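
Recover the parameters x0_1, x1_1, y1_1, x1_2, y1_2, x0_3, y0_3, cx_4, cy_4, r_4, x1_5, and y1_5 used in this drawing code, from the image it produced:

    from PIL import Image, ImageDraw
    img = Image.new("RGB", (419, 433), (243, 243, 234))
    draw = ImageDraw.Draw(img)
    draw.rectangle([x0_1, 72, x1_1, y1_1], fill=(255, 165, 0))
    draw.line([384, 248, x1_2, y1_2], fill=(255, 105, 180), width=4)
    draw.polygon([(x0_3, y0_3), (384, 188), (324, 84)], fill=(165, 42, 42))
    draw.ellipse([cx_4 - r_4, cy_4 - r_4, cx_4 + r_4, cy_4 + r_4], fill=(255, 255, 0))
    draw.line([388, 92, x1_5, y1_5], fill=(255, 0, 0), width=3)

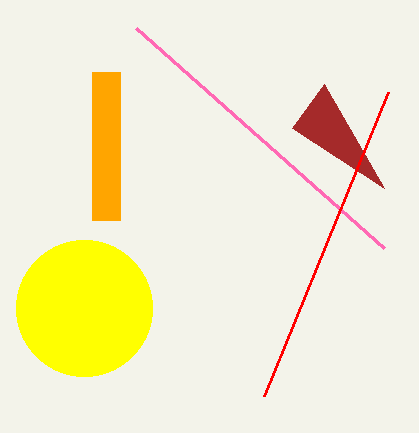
x0_1 = 92, x1_1 = 120, y1_1 = 220, x1_2 = 136, y1_2 = 28, x0_3 = 292, y0_3 = 128, cx_4 = 84, cy_4 = 308, r_4 = 68, x1_5 = 264, y1_5 = 396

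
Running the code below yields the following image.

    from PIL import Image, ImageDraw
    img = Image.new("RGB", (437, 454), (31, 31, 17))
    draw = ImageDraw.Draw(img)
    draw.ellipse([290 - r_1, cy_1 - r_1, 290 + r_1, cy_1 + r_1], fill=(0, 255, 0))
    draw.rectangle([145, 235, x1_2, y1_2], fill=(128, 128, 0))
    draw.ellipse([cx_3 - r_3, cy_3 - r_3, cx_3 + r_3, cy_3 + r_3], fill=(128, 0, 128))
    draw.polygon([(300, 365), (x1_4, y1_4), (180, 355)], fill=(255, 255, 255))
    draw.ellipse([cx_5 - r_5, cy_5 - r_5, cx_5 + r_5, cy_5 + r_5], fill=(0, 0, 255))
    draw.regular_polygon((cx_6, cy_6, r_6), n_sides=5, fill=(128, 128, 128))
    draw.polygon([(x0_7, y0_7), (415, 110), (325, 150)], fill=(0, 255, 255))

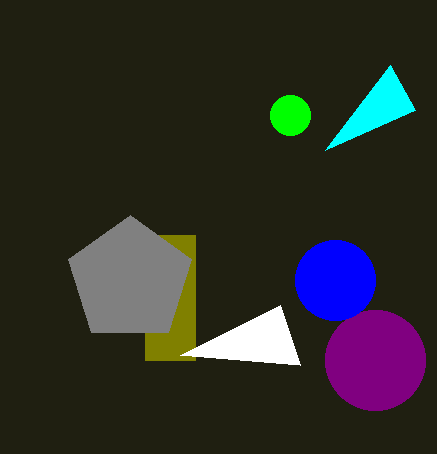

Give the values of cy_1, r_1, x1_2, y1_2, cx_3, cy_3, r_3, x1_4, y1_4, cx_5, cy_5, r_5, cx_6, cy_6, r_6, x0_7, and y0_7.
cy_1 = 115
r_1 = 20
x1_2 = 195
y1_2 = 360
cx_3 = 375
cy_3 = 360
r_3 = 50
x1_4 = 280
y1_4 = 305
cx_5 = 335
cy_5 = 280
r_5 = 40
cx_6 = 130
cy_6 = 280
r_6 = 65
x0_7 = 390
y0_7 = 65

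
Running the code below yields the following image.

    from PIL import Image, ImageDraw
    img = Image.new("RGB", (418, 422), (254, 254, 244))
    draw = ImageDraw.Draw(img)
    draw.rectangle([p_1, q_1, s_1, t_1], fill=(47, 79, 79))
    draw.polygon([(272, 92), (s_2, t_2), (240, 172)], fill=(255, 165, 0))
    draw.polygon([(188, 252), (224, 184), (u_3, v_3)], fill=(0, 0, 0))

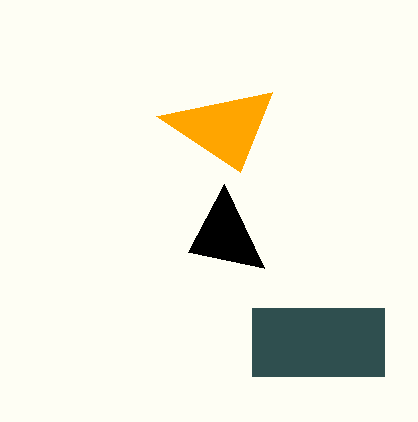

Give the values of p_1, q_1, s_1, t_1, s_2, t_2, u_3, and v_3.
p_1 = 252, q_1 = 308, s_1 = 384, t_1 = 376, s_2 = 156, t_2 = 116, u_3 = 264, v_3 = 268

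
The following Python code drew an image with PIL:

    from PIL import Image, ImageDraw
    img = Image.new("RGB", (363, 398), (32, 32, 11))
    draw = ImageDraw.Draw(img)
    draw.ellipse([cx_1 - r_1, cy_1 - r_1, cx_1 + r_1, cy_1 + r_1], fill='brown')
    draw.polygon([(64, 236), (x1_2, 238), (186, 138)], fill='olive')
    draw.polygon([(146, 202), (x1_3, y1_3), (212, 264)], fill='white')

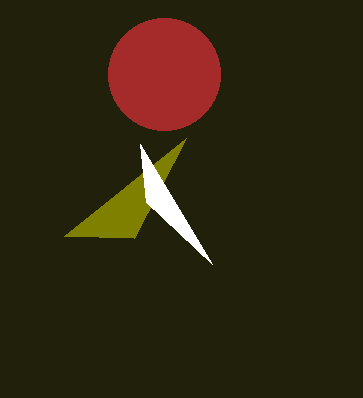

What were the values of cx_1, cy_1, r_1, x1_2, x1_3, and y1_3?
cx_1 = 164
cy_1 = 74
r_1 = 56
x1_2 = 134
x1_3 = 140
y1_3 = 144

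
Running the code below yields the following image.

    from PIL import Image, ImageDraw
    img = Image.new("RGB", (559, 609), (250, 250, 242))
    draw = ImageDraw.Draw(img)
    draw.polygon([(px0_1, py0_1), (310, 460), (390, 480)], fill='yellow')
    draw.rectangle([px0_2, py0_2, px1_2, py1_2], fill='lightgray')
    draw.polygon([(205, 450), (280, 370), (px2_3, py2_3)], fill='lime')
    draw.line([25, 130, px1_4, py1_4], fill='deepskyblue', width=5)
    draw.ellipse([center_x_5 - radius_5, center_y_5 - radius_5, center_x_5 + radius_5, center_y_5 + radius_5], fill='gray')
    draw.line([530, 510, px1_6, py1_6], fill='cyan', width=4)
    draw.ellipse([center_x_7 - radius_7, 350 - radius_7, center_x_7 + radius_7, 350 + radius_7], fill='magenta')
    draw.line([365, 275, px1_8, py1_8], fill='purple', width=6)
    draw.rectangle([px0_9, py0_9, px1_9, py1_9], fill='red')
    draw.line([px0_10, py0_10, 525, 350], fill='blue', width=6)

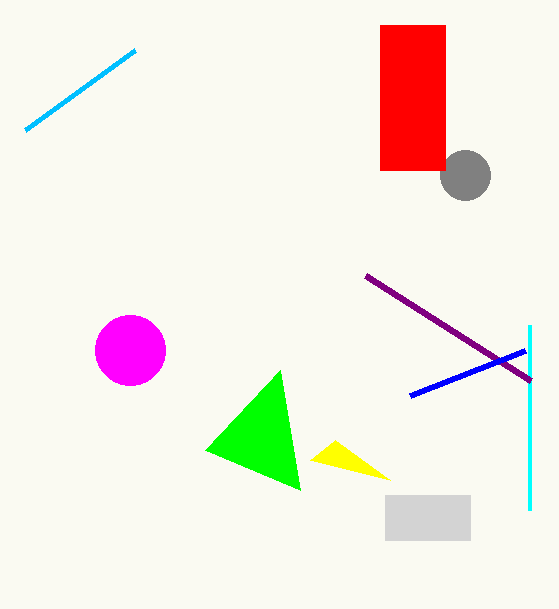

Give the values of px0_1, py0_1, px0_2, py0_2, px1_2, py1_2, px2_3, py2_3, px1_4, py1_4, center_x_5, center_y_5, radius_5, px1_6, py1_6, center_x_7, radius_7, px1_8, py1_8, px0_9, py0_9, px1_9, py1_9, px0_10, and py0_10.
px0_1 = 335, py0_1 = 440, px0_2 = 385, py0_2 = 495, px1_2 = 470, py1_2 = 540, px2_3 = 300, py2_3 = 490, px1_4 = 135, py1_4 = 50, center_x_5 = 465, center_y_5 = 175, radius_5 = 25, px1_6 = 530, py1_6 = 325, center_x_7 = 130, radius_7 = 35, px1_8 = 530, py1_8 = 380, px0_9 = 380, py0_9 = 25, px1_9 = 445, py1_9 = 170, px0_10 = 410, py0_10 = 395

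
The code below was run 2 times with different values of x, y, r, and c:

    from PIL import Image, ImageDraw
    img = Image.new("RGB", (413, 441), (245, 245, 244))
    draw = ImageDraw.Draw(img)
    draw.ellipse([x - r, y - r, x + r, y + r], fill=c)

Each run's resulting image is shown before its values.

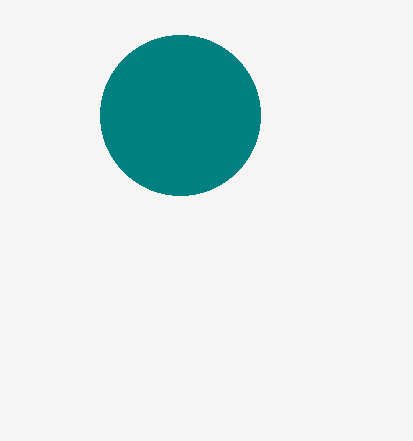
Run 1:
x = 180; y = 115; r = 80; c = 'teal'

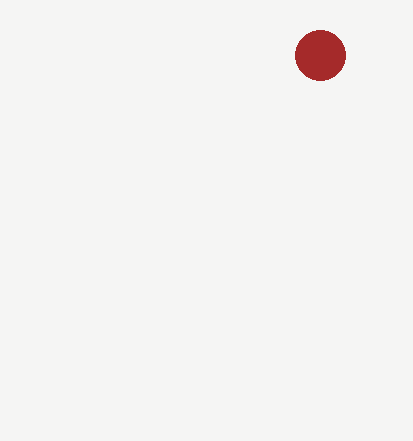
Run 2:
x = 320, y = 55, r = 25, c = 'brown'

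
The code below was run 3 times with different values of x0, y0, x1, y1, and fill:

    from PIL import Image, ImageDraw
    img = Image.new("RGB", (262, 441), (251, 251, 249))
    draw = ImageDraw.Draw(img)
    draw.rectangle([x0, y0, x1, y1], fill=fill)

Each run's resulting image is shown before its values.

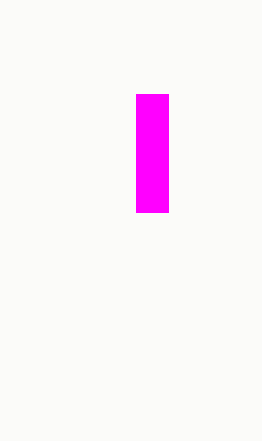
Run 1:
x0 = 136
y0 = 94
x1 = 168
y1 = 212
fill = 'magenta'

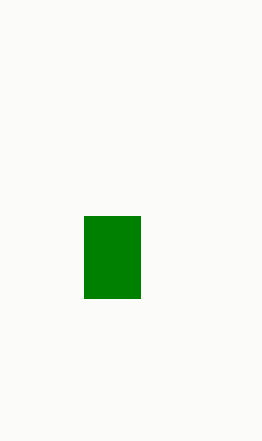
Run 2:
x0 = 84, y0 = 216, x1 = 140, y1 = 298, fill = 'green'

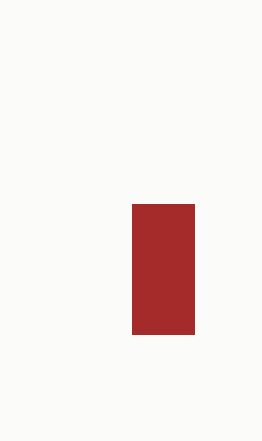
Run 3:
x0 = 132
y0 = 204
x1 = 194
y1 = 334
fill = 'brown'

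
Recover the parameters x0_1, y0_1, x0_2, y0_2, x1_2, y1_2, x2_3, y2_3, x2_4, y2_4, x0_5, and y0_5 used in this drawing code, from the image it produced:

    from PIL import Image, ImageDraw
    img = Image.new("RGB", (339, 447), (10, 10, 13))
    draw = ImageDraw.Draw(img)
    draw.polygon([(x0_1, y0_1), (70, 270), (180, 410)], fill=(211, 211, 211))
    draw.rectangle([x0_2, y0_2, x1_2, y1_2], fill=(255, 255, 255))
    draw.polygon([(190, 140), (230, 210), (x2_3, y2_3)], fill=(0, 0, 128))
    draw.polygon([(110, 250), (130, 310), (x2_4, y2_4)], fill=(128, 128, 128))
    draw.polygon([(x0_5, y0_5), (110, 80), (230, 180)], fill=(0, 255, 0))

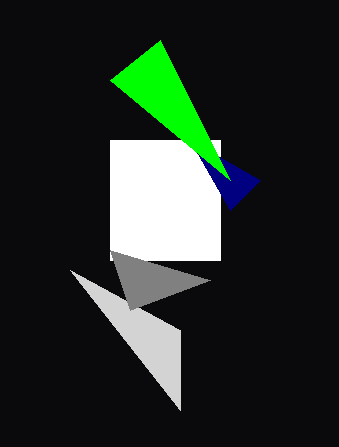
x0_1 = 180, y0_1 = 330, x0_2 = 110, y0_2 = 140, x1_2 = 220, y1_2 = 260, x2_3 = 260, y2_3 = 180, x2_4 = 210, y2_4 = 280, x0_5 = 160, y0_5 = 40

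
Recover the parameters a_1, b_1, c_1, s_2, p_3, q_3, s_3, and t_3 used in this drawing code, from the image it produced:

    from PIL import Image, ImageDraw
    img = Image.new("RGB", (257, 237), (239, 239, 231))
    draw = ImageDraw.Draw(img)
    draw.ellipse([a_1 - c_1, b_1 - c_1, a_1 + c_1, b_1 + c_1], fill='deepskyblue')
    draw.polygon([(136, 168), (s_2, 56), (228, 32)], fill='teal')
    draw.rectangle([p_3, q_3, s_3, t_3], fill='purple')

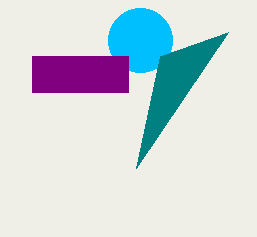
a_1 = 140, b_1 = 40, c_1 = 32, s_2 = 160, p_3 = 32, q_3 = 56, s_3 = 128, t_3 = 92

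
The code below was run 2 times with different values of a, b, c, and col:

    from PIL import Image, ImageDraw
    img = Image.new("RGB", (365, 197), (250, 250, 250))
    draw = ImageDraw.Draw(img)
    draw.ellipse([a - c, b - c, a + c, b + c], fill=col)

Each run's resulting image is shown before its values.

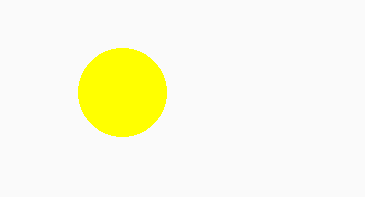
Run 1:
a = 122; b = 92; c = 44; col = 'yellow'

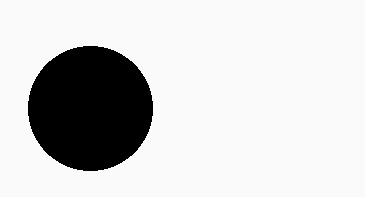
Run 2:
a = 90, b = 108, c = 62, col = 'black'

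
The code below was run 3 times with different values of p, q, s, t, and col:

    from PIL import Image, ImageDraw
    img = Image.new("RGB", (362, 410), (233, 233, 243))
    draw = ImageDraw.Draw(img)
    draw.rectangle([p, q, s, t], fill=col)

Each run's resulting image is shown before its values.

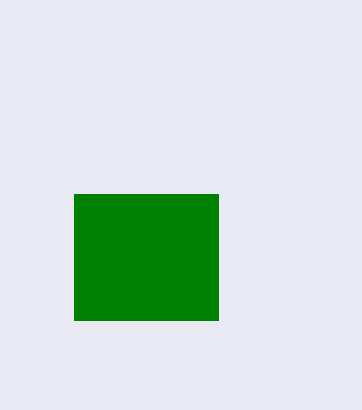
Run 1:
p = 74
q = 194
s = 218
t = 320
col = 'green'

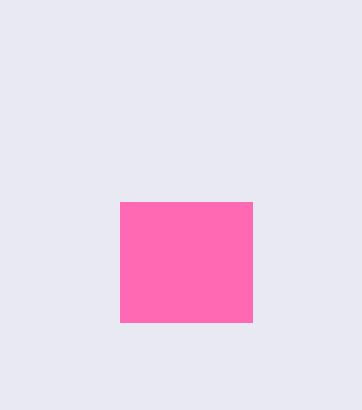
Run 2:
p = 120, q = 202, s = 252, t = 322, col = 'hotpink'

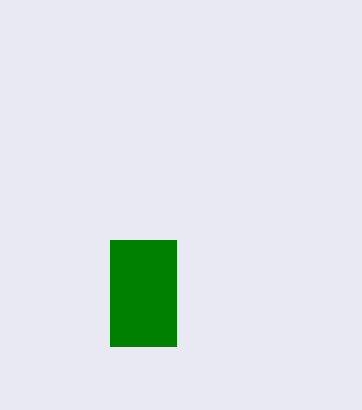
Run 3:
p = 110; q = 240; s = 176; t = 346; col = 'green'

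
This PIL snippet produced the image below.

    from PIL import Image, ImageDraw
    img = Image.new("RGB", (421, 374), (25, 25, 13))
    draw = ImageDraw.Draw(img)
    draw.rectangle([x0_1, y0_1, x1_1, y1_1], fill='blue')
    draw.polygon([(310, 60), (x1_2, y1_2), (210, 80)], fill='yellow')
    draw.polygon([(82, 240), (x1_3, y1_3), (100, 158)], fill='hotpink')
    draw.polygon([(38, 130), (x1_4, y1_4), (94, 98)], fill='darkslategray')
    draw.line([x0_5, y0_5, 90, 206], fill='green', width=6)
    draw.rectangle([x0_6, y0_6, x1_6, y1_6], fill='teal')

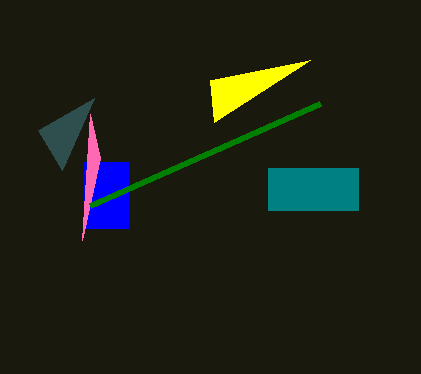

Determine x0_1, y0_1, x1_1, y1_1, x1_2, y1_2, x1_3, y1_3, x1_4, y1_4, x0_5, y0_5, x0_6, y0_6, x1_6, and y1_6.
x0_1 = 84
y0_1 = 162
x1_1 = 128
y1_1 = 228
x1_2 = 214
y1_2 = 122
x1_3 = 90
y1_3 = 114
x1_4 = 62
y1_4 = 170
x0_5 = 320
y0_5 = 104
x0_6 = 268
y0_6 = 168
x1_6 = 358
y1_6 = 210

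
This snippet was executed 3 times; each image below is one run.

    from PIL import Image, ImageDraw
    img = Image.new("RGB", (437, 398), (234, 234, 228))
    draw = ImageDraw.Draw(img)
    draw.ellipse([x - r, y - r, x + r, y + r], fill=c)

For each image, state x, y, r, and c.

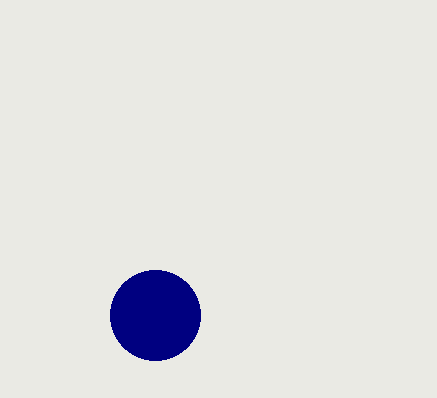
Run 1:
x = 155; y = 315; r = 45; c = 'navy'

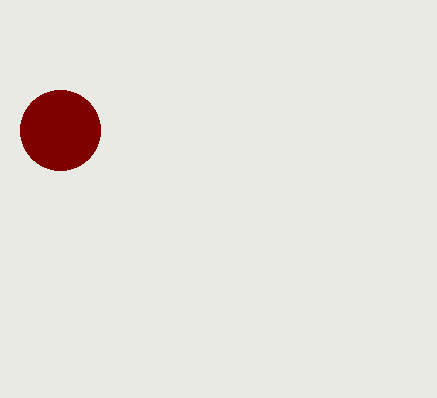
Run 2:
x = 60
y = 130
r = 40
c = 'maroon'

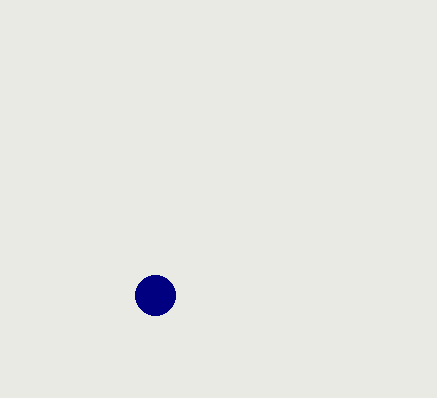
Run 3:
x = 155, y = 295, r = 20, c = 'navy'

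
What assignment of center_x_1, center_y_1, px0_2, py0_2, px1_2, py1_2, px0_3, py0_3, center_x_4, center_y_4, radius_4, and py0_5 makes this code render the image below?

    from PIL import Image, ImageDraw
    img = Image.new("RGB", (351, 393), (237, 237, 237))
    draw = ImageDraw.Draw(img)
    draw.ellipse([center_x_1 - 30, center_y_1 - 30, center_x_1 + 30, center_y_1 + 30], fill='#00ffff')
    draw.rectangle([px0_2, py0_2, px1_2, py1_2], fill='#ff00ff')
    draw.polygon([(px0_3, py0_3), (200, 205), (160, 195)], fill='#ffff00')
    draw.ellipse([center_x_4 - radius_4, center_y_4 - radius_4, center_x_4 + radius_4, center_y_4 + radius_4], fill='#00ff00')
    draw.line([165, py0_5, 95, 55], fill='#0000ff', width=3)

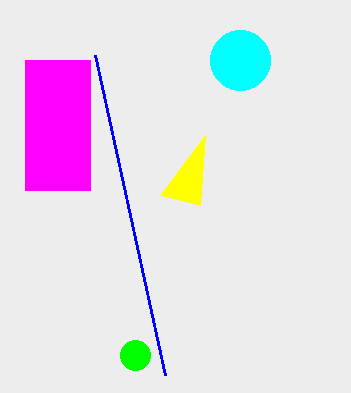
center_x_1 = 240; center_y_1 = 60; px0_2 = 25; py0_2 = 60; px1_2 = 90; py1_2 = 190; px0_3 = 205; py0_3 = 135; center_x_4 = 135; center_y_4 = 355; radius_4 = 15; py0_5 = 375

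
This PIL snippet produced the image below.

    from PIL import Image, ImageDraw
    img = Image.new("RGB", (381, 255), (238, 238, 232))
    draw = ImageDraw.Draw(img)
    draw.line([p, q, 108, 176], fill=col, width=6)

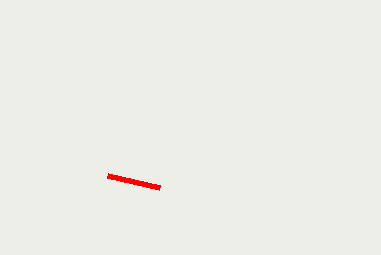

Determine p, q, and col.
p = 160; q = 188; col = 'red'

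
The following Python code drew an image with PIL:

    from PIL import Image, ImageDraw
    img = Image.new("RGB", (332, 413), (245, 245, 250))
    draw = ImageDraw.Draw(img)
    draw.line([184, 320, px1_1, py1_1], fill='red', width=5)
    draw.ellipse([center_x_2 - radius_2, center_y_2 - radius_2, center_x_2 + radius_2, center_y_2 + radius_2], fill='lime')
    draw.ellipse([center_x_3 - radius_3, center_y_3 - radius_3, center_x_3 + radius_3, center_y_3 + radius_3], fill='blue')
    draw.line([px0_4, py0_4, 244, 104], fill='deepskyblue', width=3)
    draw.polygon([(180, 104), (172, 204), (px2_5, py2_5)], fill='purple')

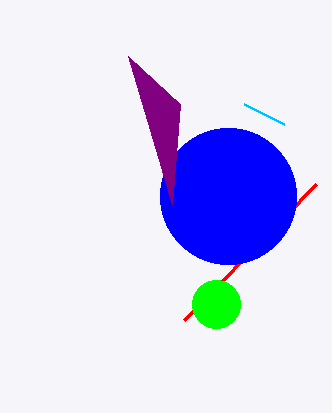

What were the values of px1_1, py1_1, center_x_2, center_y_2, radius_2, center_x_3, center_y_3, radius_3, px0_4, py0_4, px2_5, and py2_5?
px1_1 = 316; py1_1 = 184; center_x_2 = 216; center_y_2 = 304; radius_2 = 24; center_x_3 = 228; center_y_3 = 196; radius_3 = 68; px0_4 = 284; py0_4 = 124; px2_5 = 128; py2_5 = 56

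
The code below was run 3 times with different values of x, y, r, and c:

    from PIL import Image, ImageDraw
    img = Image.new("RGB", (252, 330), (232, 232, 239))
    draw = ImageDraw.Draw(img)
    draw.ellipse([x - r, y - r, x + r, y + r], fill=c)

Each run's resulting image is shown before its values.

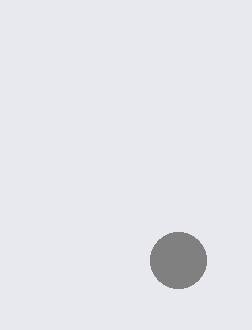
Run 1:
x = 178; y = 260; r = 28; c = 'gray'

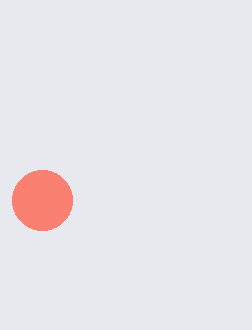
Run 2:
x = 42, y = 200, r = 30, c = 'salmon'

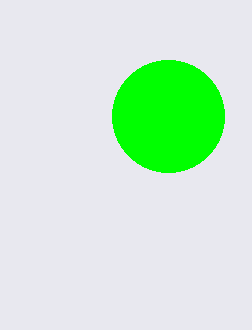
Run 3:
x = 168, y = 116, r = 56, c = 'lime'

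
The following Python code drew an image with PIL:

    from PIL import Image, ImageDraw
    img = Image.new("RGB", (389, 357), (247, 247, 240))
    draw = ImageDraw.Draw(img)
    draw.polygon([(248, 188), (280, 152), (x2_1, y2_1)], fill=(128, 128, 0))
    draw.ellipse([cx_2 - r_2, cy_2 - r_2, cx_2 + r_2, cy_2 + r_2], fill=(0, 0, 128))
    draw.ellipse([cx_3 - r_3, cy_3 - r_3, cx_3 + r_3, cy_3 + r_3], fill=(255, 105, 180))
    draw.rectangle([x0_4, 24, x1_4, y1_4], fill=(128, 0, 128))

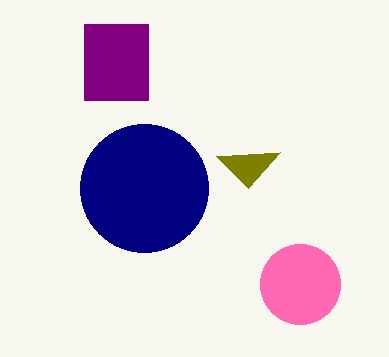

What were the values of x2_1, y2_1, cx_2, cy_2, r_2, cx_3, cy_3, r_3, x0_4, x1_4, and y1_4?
x2_1 = 216; y2_1 = 156; cx_2 = 144; cy_2 = 188; r_2 = 64; cx_3 = 300; cy_3 = 284; r_3 = 40; x0_4 = 84; x1_4 = 148; y1_4 = 100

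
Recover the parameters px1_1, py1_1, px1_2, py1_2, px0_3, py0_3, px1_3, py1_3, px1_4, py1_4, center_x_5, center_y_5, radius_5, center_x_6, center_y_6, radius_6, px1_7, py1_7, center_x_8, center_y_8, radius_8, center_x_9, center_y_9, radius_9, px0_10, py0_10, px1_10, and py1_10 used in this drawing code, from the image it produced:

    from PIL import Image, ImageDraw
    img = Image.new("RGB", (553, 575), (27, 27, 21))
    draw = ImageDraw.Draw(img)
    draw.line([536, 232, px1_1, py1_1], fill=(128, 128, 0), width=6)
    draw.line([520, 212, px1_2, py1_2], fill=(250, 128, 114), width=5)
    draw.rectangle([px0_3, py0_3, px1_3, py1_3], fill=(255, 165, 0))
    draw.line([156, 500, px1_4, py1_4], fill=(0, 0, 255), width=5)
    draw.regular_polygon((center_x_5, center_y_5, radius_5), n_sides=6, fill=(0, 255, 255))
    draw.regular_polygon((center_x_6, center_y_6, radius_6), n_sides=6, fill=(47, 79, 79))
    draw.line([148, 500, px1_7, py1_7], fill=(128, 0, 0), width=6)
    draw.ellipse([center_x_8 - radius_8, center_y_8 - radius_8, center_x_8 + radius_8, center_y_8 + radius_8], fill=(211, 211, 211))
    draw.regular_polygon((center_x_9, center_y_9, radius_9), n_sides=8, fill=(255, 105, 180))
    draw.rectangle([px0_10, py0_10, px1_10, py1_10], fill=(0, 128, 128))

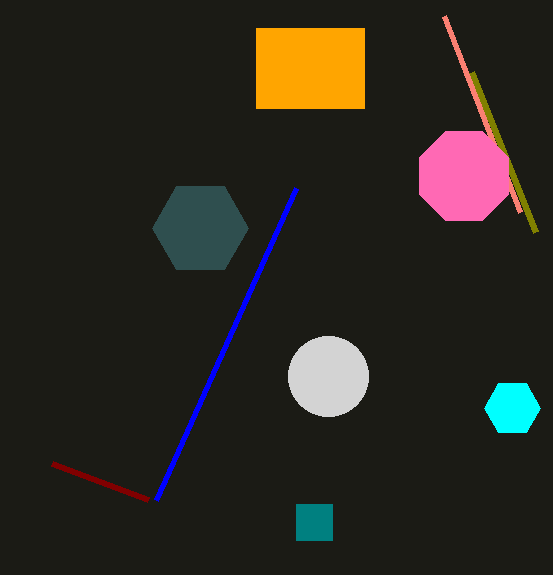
px1_1 = 472; py1_1 = 72; px1_2 = 444; py1_2 = 16; px0_3 = 256; py0_3 = 28; px1_3 = 364; py1_3 = 108; px1_4 = 296; py1_4 = 188; center_x_5 = 512; center_y_5 = 408; radius_5 = 28; center_x_6 = 200; center_y_6 = 228; radius_6 = 48; px1_7 = 52; py1_7 = 464; center_x_8 = 328; center_y_8 = 376; radius_8 = 40; center_x_9 = 464; center_y_9 = 176; radius_9 = 48; px0_10 = 296; py0_10 = 504; px1_10 = 332; py1_10 = 540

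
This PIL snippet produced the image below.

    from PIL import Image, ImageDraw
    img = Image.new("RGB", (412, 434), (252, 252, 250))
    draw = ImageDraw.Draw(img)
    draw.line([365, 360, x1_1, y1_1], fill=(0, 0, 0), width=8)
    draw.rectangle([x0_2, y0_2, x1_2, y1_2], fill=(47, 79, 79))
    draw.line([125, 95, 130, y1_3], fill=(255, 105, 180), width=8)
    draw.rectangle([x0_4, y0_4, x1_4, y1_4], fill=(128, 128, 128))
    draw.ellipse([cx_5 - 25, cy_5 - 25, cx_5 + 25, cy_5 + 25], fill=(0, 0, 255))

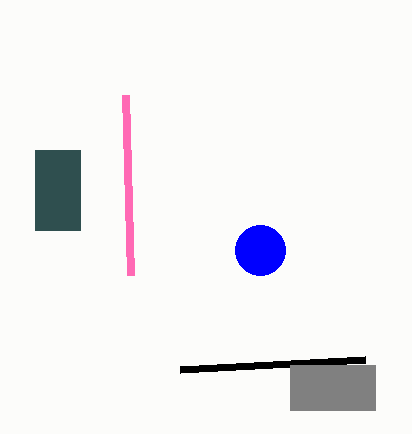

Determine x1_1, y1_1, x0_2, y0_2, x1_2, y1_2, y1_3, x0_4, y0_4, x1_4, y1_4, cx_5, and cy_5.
x1_1 = 180; y1_1 = 370; x0_2 = 35; y0_2 = 150; x1_2 = 80; y1_2 = 230; y1_3 = 275; x0_4 = 290; y0_4 = 365; x1_4 = 375; y1_4 = 410; cx_5 = 260; cy_5 = 250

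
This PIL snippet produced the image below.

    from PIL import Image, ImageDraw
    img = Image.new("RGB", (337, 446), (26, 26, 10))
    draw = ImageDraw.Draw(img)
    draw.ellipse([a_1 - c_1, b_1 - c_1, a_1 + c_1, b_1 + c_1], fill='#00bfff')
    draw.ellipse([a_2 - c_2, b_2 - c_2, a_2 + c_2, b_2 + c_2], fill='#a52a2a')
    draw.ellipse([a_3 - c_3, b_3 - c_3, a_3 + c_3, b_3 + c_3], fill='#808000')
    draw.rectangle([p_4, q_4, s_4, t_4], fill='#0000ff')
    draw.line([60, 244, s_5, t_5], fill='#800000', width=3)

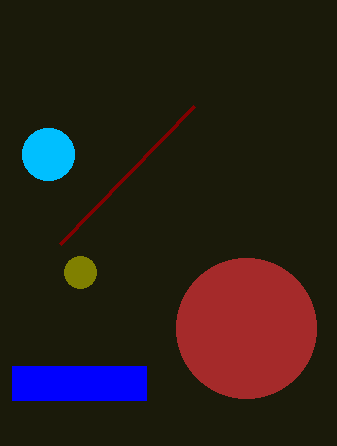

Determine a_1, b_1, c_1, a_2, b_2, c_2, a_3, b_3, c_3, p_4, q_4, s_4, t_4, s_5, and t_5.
a_1 = 48, b_1 = 154, c_1 = 26, a_2 = 246, b_2 = 328, c_2 = 70, a_3 = 80, b_3 = 272, c_3 = 16, p_4 = 12, q_4 = 366, s_4 = 146, t_4 = 400, s_5 = 194, t_5 = 106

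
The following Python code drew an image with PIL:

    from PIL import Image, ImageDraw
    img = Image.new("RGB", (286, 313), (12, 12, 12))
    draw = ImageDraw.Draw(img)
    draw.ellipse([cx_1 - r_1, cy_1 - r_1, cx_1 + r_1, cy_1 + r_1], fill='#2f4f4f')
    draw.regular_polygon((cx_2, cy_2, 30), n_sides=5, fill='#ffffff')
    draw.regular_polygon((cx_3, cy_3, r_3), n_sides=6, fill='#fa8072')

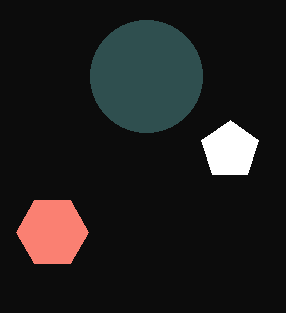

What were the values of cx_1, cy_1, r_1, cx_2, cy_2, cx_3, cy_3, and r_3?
cx_1 = 146; cy_1 = 76; r_1 = 56; cx_2 = 230; cy_2 = 150; cx_3 = 52; cy_3 = 232; r_3 = 36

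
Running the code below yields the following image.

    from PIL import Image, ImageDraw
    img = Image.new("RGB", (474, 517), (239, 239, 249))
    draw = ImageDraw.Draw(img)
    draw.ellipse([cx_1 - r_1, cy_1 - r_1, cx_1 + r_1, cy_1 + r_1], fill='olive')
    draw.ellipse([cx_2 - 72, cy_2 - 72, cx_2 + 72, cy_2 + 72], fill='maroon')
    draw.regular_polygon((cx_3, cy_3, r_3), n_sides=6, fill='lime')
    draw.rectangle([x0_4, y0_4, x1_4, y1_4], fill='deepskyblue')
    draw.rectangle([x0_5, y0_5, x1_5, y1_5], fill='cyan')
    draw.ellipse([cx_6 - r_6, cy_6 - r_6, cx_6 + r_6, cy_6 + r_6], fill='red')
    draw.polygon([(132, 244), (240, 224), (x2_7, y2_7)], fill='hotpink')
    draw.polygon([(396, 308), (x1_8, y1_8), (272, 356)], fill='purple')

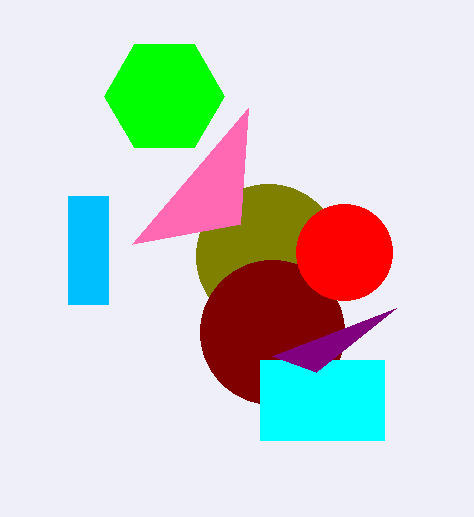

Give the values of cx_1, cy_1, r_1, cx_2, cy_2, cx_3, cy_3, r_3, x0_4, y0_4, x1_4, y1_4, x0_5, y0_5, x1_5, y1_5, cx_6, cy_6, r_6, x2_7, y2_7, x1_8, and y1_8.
cx_1 = 268; cy_1 = 256; r_1 = 72; cx_2 = 272; cy_2 = 332; cx_3 = 164; cy_3 = 96; r_3 = 60; x0_4 = 68; y0_4 = 196; x1_4 = 108; y1_4 = 304; x0_5 = 260; y0_5 = 360; x1_5 = 384; y1_5 = 440; cx_6 = 344; cy_6 = 252; r_6 = 48; x2_7 = 248; y2_7 = 108; x1_8 = 316; y1_8 = 372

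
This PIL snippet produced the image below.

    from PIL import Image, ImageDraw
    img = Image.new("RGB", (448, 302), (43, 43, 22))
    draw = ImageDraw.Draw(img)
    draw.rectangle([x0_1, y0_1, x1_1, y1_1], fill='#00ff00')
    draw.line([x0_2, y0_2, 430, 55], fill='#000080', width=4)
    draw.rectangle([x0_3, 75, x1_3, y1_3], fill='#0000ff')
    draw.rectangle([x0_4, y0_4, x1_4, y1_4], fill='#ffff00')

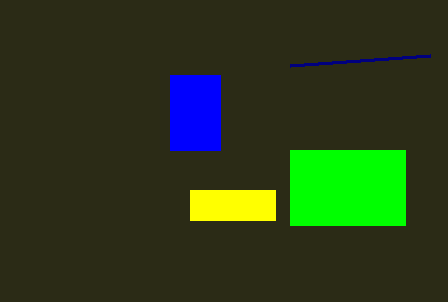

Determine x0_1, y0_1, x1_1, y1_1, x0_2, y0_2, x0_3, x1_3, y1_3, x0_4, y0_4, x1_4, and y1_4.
x0_1 = 290, y0_1 = 150, x1_1 = 405, y1_1 = 225, x0_2 = 290, y0_2 = 65, x0_3 = 170, x1_3 = 220, y1_3 = 150, x0_4 = 190, y0_4 = 190, x1_4 = 275, y1_4 = 220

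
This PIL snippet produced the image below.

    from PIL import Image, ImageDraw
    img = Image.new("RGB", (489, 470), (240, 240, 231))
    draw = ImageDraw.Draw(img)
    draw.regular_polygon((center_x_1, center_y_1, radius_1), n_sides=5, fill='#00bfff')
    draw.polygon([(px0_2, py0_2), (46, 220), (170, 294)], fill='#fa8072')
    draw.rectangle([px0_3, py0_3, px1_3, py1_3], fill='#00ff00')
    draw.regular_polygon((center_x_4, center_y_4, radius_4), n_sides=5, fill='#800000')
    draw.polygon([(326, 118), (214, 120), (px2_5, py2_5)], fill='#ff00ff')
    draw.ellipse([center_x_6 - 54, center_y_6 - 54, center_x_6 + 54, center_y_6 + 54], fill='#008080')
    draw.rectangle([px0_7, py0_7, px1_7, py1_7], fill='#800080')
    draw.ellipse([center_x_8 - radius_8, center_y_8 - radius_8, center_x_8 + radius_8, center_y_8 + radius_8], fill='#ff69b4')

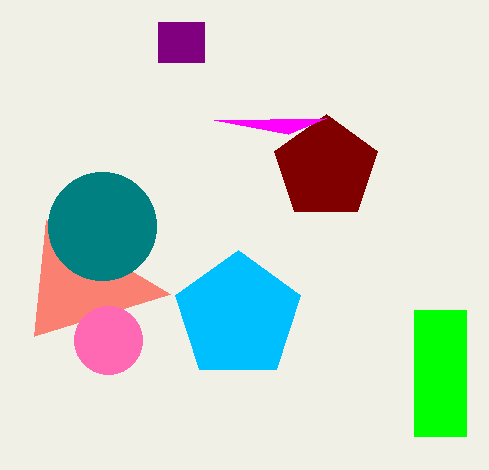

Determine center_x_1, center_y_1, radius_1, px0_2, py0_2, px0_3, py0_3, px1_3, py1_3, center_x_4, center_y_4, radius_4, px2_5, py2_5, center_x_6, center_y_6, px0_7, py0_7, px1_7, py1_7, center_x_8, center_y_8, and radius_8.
center_x_1 = 238
center_y_1 = 316
radius_1 = 66
px0_2 = 34
py0_2 = 336
px0_3 = 414
py0_3 = 310
px1_3 = 466
py1_3 = 436
center_x_4 = 326
center_y_4 = 168
radius_4 = 54
px2_5 = 288
py2_5 = 134
center_x_6 = 102
center_y_6 = 226
px0_7 = 158
py0_7 = 22
px1_7 = 204
py1_7 = 62
center_x_8 = 108
center_y_8 = 340
radius_8 = 34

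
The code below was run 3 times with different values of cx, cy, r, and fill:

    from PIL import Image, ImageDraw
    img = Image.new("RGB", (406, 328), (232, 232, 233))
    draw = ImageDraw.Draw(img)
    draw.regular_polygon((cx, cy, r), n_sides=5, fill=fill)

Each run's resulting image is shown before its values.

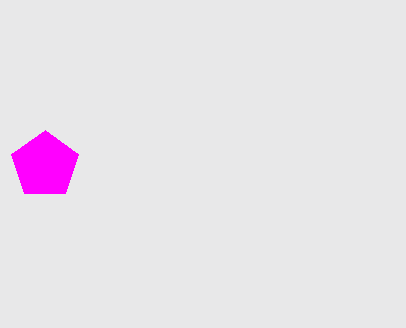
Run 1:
cx = 45
cy = 165
r = 35
fill = 'magenta'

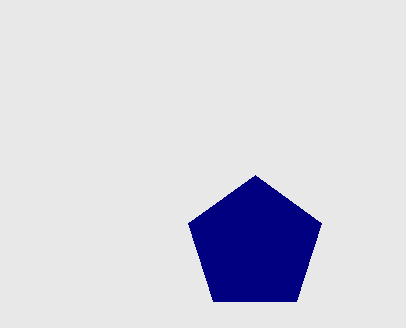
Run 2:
cx = 255
cy = 245
r = 70
fill = 'navy'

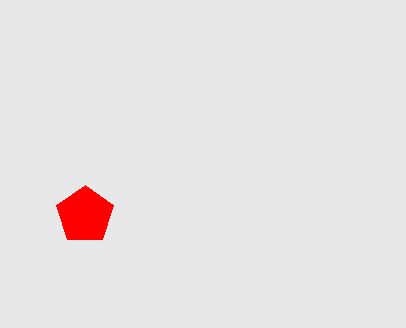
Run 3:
cx = 85
cy = 215
r = 30
fill = 'red'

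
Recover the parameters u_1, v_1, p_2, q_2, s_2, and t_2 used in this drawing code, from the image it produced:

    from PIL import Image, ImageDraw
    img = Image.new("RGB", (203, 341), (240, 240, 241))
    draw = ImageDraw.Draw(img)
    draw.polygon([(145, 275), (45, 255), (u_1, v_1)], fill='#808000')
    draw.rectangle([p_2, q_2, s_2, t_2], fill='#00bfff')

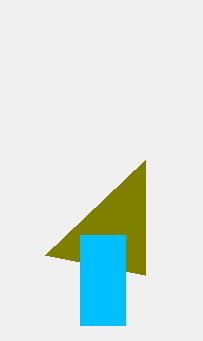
u_1 = 145
v_1 = 160
p_2 = 80
q_2 = 235
s_2 = 125
t_2 = 325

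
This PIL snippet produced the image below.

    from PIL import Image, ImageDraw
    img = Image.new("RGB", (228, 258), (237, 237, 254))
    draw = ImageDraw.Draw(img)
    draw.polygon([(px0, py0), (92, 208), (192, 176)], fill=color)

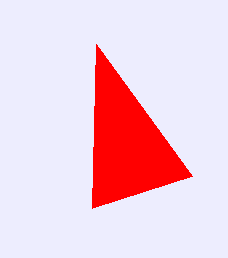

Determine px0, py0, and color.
px0 = 96; py0 = 44; color = 'red'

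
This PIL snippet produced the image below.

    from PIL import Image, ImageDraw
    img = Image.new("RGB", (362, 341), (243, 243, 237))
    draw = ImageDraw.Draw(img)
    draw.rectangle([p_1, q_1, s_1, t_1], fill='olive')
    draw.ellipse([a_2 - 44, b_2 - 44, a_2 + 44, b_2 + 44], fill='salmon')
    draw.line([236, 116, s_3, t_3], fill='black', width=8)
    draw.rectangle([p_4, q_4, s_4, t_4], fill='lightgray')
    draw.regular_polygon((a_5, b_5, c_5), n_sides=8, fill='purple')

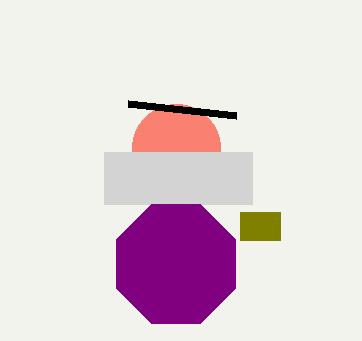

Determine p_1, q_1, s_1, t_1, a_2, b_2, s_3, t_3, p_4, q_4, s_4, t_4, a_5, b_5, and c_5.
p_1 = 240
q_1 = 212
s_1 = 280
t_1 = 240
a_2 = 176
b_2 = 148
s_3 = 128
t_3 = 104
p_4 = 104
q_4 = 152
s_4 = 252
t_4 = 204
a_5 = 176
b_5 = 264
c_5 = 64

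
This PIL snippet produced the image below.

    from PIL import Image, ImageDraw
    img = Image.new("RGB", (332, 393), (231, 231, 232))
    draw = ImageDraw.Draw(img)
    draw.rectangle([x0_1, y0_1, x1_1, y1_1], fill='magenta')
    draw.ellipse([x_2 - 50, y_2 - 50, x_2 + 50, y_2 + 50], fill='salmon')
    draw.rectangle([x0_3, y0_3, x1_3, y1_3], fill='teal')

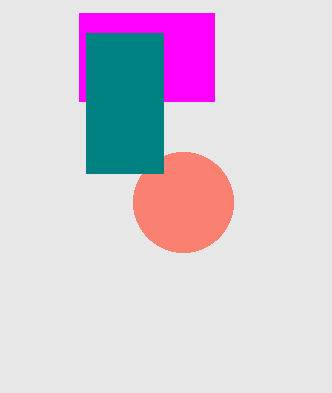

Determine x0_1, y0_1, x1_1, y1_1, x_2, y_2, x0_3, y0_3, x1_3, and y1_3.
x0_1 = 79, y0_1 = 13, x1_1 = 214, y1_1 = 101, x_2 = 183, y_2 = 202, x0_3 = 86, y0_3 = 33, x1_3 = 163, y1_3 = 173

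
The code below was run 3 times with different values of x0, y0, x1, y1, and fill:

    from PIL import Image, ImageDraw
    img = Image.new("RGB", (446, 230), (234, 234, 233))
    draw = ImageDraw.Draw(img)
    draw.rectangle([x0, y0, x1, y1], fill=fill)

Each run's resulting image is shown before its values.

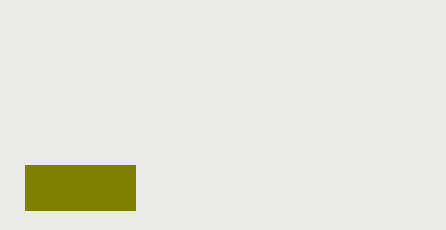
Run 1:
x0 = 25; y0 = 165; x1 = 135; y1 = 210; fill = 'olive'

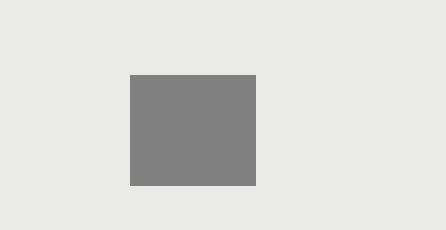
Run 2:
x0 = 130
y0 = 75
x1 = 255
y1 = 185
fill = 'gray'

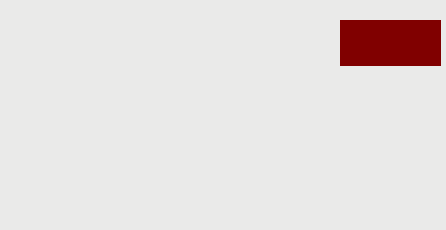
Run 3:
x0 = 340, y0 = 20, x1 = 440, y1 = 65, fill = 'maroon'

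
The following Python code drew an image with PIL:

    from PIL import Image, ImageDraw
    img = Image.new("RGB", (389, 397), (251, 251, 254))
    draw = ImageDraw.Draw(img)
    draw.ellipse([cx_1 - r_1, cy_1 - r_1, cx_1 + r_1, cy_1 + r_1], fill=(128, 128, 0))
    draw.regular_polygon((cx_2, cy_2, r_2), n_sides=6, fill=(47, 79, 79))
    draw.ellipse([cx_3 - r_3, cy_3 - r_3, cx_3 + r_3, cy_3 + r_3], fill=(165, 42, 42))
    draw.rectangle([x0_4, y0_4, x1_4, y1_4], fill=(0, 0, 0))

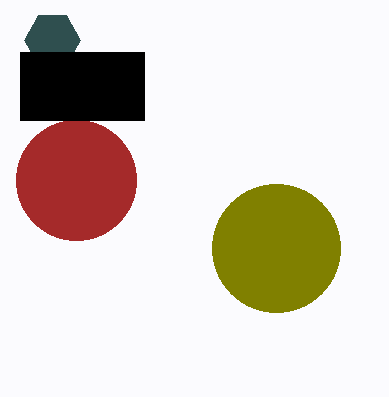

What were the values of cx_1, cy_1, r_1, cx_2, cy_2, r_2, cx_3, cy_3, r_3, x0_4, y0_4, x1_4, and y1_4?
cx_1 = 276; cy_1 = 248; r_1 = 64; cx_2 = 52; cy_2 = 40; r_2 = 28; cx_3 = 76; cy_3 = 180; r_3 = 60; x0_4 = 20; y0_4 = 52; x1_4 = 144; y1_4 = 120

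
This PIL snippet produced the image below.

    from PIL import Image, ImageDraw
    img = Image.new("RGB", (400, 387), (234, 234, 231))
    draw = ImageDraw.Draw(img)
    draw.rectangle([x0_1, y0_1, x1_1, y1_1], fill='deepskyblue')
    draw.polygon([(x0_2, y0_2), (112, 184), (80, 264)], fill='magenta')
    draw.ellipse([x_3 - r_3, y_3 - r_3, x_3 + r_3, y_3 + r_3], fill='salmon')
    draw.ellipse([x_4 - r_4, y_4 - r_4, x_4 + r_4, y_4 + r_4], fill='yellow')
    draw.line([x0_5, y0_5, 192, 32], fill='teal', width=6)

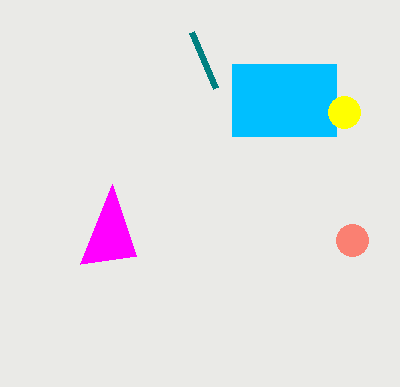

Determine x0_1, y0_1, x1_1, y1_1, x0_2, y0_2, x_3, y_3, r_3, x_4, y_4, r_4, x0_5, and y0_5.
x0_1 = 232; y0_1 = 64; x1_1 = 336; y1_1 = 136; x0_2 = 136; y0_2 = 256; x_3 = 352; y_3 = 240; r_3 = 16; x_4 = 344; y_4 = 112; r_4 = 16; x0_5 = 216; y0_5 = 88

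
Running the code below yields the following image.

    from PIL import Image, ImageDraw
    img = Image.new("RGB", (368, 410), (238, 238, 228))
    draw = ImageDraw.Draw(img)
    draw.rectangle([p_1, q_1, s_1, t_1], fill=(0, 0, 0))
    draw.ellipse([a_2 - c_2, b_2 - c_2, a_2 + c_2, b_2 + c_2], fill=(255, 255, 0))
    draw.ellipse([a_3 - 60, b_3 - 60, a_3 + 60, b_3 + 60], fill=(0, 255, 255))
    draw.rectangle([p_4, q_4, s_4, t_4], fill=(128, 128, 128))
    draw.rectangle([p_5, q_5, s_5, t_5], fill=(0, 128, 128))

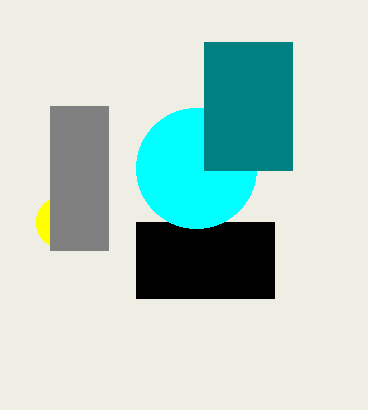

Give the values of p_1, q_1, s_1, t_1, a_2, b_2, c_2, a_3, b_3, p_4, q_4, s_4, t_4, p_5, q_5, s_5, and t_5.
p_1 = 136; q_1 = 222; s_1 = 274; t_1 = 298; a_2 = 62; b_2 = 222; c_2 = 26; a_3 = 196; b_3 = 168; p_4 = 50; q_4 = 106; s_4 = 108; t_4 = 250; p_5 = 204; q_5 = 42; s_5 = 292; t_5 = 170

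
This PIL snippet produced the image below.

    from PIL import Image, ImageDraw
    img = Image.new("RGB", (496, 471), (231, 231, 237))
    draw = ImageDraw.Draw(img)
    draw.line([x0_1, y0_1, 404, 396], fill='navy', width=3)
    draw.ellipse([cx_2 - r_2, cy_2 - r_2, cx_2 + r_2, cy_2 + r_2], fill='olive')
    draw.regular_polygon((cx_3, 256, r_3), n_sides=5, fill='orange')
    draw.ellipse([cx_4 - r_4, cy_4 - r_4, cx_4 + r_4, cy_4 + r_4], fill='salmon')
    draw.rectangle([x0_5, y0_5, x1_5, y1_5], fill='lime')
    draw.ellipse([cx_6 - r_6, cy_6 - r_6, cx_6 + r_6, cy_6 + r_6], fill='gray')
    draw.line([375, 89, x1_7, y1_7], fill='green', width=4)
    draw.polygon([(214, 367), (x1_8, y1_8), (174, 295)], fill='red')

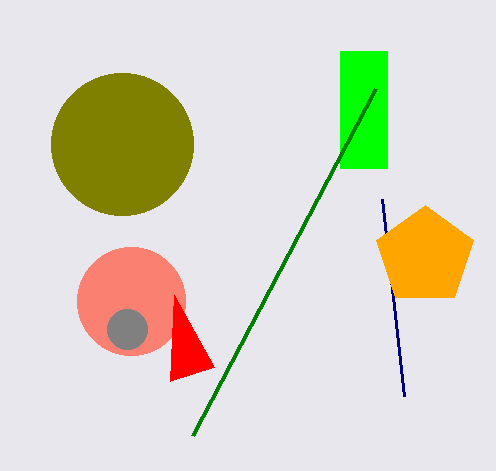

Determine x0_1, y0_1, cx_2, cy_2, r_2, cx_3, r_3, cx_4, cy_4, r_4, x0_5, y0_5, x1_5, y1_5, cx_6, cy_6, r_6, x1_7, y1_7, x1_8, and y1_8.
x0_1 = 382
y0_1 = 199
cx_2 = 122
cy_2 = 144
r_2 = 71
cx_3 = 425
r_3 = 51
cx_4 = 131
cy_4 = 301
r_4 = 54
x0_5 = 340
y0_5 = 51
x1_5 = 387
y1_5 = 168
cx_6 = 127
cy_6 = 329
r_6 = 20
x1_7 = 192
y1_7 = 436
x1_8 = 170
y1_8 = 381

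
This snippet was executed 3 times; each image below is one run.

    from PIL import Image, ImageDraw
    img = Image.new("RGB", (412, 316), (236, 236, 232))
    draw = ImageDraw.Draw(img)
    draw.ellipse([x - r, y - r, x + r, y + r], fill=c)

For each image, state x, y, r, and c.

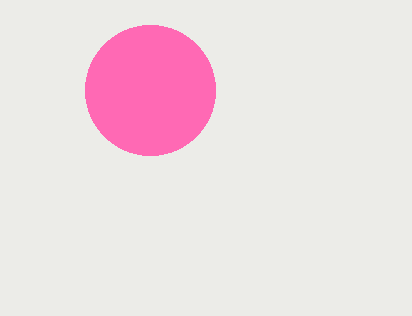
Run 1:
x = 150, y = 90, r = 65, c = 'hotpink'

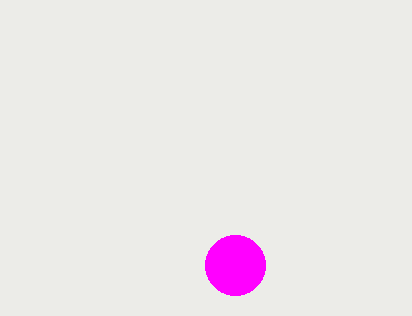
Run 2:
x = 235; y = 265; r = 30; c = 'magenta'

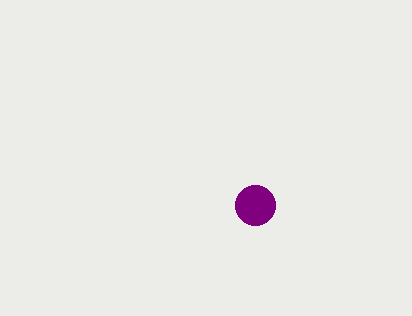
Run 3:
x = 255
y = 205
r = 20
c = 'purple'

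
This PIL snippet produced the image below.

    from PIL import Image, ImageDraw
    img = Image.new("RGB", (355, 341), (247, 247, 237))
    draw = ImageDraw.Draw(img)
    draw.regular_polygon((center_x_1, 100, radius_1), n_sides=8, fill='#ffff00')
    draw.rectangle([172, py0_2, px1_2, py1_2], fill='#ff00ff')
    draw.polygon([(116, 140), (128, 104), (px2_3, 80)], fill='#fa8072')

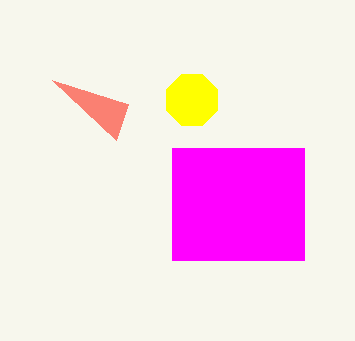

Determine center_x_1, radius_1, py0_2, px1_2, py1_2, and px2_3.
center_x_1 = 192, radius_1 = 28, py0_2 = 148, px1_2 = 304, py1_2 = 260, px2_3 = 52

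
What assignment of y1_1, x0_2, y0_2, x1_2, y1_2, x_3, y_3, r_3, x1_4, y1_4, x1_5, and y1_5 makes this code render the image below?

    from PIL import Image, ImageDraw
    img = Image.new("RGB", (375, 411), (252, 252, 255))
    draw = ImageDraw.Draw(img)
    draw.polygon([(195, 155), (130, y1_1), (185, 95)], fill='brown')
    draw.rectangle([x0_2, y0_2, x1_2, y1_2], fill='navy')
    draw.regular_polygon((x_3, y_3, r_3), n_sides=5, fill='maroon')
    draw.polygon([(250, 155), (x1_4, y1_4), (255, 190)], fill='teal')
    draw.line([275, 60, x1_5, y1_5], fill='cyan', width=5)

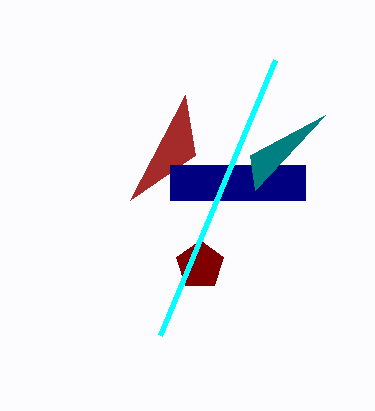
y1_1 = 200, x0_2 = 170, y0_2 = 165, x1_2 = 305, y1_2 = 200, x_3 = 200, y_3 = 265, r_3 = 25, x1_4 = 325, y1_4 = 115, x1_5 = 160, y1_5 = 335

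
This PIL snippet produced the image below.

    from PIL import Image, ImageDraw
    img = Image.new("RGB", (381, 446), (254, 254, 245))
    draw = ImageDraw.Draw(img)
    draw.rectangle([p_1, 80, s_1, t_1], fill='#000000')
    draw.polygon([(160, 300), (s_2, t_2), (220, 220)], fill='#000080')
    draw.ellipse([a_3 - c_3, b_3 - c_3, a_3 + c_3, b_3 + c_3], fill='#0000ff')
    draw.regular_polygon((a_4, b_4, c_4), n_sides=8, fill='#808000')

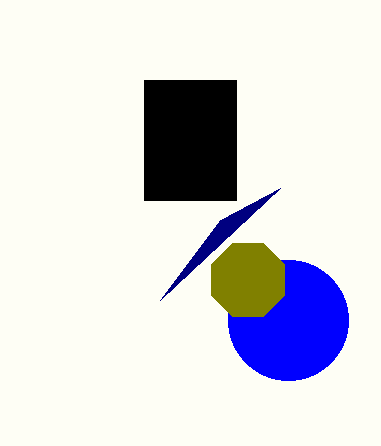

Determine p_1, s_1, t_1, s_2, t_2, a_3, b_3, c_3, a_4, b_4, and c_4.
p_1 = 144, s_1 = 236, t_1 = 200, s_2 = 280, t_2 = 188, a_3 = 288, b_3 = 320, c_3 = 60, a_4 = 248, b_4 = 280, c_4 = 40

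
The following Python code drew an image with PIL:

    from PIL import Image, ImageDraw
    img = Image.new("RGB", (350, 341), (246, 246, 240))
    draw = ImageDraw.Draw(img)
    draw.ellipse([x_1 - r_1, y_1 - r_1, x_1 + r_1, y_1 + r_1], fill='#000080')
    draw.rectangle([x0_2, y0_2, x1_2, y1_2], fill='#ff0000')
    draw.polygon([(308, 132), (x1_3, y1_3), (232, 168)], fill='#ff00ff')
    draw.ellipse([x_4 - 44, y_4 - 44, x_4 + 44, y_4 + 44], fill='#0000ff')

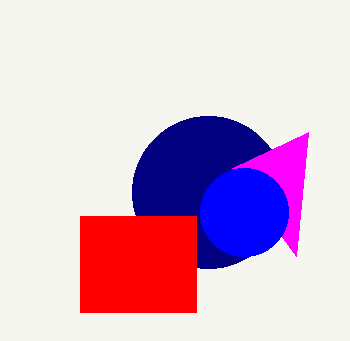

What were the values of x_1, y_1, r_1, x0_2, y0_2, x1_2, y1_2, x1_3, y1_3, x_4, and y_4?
x_1 = 208
y_1 = 192
r_1 = 76
x0_2 = 80
y0_2 = 216
x1_2 = 196
y1_2 = 312
x1_3 = 296
y1_3 = 256
x_4 = 244
y_4 = 212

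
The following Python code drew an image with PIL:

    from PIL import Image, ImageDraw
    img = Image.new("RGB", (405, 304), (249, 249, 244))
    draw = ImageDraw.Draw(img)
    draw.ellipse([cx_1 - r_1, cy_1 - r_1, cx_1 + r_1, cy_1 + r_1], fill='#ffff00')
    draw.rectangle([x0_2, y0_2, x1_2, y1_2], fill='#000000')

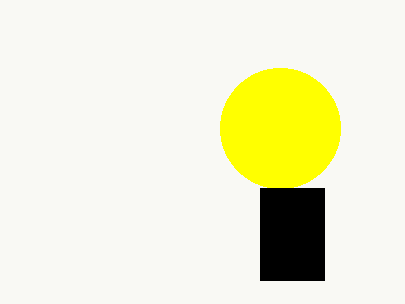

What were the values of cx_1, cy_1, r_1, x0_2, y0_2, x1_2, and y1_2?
cx_1 = 280, cy_1 = 128, r_1 = 60, x0_2 = 260, y0_2 = 188, x1_2 = 324, y1_2 = 280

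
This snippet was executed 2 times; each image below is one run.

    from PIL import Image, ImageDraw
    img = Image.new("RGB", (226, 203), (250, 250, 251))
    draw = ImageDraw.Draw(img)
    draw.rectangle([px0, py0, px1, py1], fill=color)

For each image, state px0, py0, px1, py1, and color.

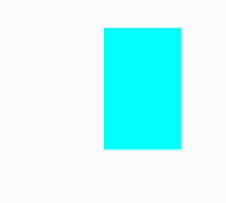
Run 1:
px0 = 104
py0 = 28
px1 = 180
py1 = 148
color = 'cyan'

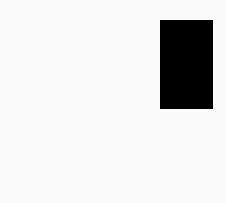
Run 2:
px0 = 160, py0 = 20, px1 = 212, py1 = 108, color = 'black'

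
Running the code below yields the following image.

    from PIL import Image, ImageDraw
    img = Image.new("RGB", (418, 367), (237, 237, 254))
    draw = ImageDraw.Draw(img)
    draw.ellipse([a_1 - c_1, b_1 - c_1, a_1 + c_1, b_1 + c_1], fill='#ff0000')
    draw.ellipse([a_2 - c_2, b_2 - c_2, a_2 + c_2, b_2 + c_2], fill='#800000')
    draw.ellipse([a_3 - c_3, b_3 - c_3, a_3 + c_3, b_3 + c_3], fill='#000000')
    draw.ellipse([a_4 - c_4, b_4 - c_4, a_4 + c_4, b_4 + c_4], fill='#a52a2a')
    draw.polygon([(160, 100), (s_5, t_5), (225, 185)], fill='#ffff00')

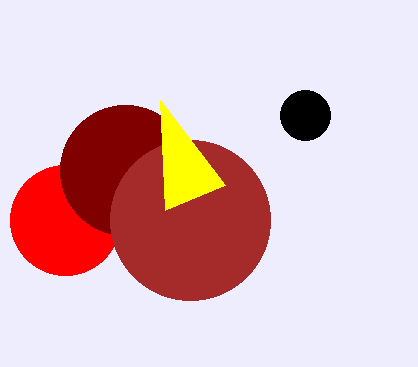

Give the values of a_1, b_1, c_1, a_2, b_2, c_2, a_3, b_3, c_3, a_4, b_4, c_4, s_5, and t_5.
a_1 = 65
b_1 = 220
c_1 = 55
a_2 = 125
b_2 = 170
c_2 = 65
a_3 = 305
b_3 = 115
c_3 = 25
a_4 = 190
b_4 = 220
c_4 = 80
s_5 = 165
t_5 = 210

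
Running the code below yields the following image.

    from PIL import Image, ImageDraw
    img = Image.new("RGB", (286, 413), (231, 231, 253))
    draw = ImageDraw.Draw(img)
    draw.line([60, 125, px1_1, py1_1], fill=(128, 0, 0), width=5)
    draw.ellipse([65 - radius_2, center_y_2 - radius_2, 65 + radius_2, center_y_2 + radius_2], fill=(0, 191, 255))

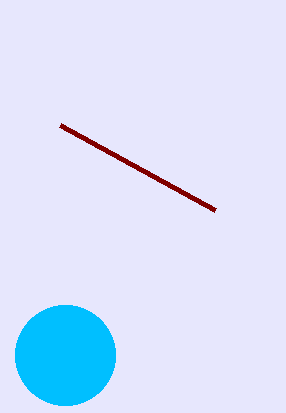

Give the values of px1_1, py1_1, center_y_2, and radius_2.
px1_1 = 215
py1_1 = 210
center_y_2 = 355
radius_2 = 50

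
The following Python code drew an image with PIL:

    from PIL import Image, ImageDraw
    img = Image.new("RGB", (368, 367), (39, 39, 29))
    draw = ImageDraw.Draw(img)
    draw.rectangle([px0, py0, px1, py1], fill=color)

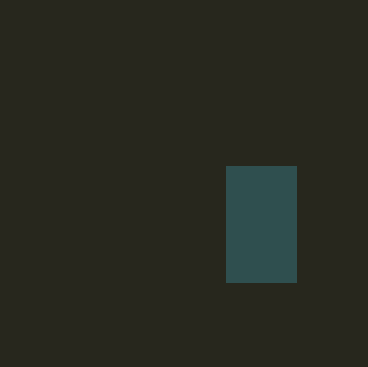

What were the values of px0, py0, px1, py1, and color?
px0 = 226, py0 = 166, px1 = 296, py1 = 282, color = 'darkslategray'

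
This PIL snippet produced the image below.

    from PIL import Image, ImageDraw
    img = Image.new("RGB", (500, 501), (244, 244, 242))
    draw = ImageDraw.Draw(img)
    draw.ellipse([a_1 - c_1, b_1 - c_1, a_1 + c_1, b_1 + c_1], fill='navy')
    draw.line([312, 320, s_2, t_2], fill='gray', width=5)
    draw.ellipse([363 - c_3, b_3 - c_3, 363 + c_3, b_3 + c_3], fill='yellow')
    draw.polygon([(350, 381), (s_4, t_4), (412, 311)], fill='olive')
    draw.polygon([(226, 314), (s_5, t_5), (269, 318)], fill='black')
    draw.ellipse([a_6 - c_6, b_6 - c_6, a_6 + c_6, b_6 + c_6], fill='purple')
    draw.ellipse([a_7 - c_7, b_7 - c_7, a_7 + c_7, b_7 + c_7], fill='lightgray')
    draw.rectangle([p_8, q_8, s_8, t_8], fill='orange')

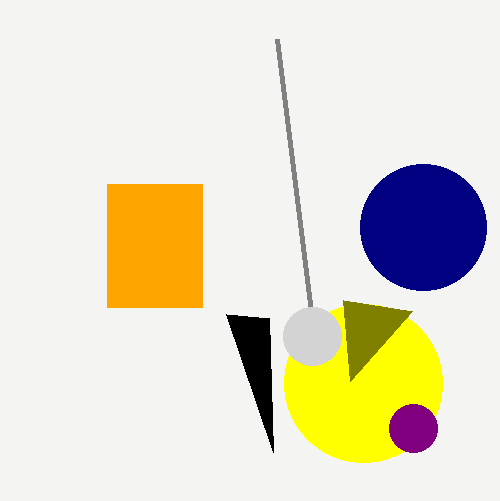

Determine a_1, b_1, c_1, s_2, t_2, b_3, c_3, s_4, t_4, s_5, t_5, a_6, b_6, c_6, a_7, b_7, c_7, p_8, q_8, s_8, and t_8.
a_1 = 423
b_1 = 227
c_1 = 63
s_2 = 277
t_2 = 39
b_3 = 383
c_3 = 79
s_4 = 343
t_4 = 300
s_5 = 273
t_5 = 452
a_6 = 413
b_6 = 428
c_6 = 24
a_7 = 312
b_7 = 336
c_7 = 29
p_8 = 107
q_8 = 184
s_8 = 202
t_8 = 307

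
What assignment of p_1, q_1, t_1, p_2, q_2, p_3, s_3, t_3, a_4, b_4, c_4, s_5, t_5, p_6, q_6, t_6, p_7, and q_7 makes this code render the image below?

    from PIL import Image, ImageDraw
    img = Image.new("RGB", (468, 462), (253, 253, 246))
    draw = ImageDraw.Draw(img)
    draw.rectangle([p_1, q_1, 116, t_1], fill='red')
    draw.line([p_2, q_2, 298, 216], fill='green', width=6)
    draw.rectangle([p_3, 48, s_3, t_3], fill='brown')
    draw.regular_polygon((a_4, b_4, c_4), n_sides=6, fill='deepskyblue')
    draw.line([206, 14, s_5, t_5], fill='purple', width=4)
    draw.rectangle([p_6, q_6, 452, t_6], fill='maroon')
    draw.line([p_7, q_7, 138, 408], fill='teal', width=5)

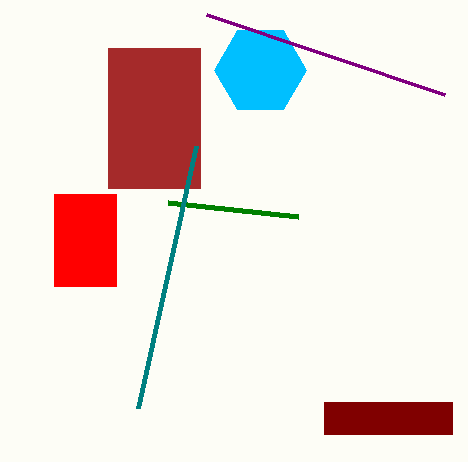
p_1 = 54, q_1 = 194, t_1 = 286, p_2 = 168, q_2 = 202, p_3 = 108, s_3 = 200, t_3 = 188, a_4 = 260, b_4 = 70, c_4 = 46, s_5 = 444, t_5 = 94, p_6 = 324, q_6 = 402, t_6 = 434, p_7 = 196, q_7 = 146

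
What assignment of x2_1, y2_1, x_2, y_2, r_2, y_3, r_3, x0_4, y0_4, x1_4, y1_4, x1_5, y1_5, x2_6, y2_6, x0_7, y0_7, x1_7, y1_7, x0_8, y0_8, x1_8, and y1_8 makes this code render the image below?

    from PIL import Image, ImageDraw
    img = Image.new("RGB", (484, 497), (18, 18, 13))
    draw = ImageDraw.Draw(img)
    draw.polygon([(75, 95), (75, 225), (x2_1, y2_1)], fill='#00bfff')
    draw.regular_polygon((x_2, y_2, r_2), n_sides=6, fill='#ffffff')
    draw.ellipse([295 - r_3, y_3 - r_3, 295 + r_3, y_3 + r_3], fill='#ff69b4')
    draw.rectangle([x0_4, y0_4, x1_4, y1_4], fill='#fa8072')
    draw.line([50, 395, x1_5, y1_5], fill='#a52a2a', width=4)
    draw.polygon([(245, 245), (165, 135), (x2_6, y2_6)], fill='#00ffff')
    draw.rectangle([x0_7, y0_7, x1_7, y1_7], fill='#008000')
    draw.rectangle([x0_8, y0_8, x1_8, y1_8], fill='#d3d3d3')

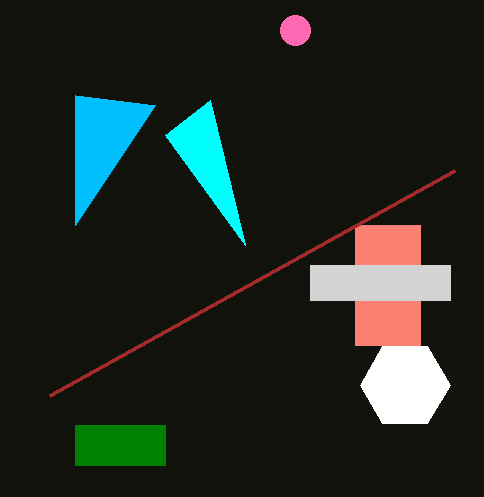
x2_1 = 155, y2_1 = 105, x_2 = 405, y_2 = 385, r_2 = 45, y_3 = 30, r_3 = 15, x0_4 = 355, y0_4 = 225, x1_4 = 420, y1_4 = 345, x1_5 = 455, y1_5 = 170, x2_6 = 210, y2_6 = 100, x0_7 = 75, y0_7 = 425, x1_7 = 165, y1_7 = 465, x0_8 = 310, y0_8 = 265, x1_8 = 450, y1_8 = 300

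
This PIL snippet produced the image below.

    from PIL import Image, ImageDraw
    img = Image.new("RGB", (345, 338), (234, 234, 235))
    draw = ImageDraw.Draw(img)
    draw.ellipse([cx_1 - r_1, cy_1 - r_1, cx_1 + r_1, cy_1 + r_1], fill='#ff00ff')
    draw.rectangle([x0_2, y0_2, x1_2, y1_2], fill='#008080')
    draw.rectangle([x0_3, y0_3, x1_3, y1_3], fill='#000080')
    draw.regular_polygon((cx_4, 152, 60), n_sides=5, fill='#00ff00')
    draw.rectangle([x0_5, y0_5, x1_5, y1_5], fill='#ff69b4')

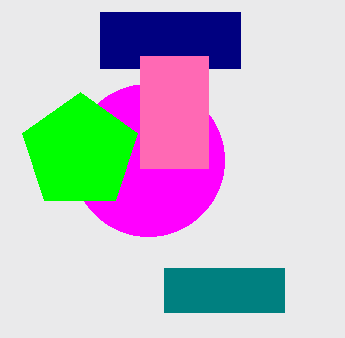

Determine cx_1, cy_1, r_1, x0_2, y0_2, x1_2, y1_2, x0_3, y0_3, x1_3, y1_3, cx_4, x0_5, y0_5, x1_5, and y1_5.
cx_1 = 148
cy_1 = 160
r_1 = 76
x0_2 = 164
y0_2 = 268
x1_2 = 284
y1_2 = 312
x0_3 = 100
y0_3 = 12
x1_3 = 240
y1_3 = 68
cx_4 = 80
x0_5 = 140
y0_5 = 56
x1_5 = 208
y1_5 = 168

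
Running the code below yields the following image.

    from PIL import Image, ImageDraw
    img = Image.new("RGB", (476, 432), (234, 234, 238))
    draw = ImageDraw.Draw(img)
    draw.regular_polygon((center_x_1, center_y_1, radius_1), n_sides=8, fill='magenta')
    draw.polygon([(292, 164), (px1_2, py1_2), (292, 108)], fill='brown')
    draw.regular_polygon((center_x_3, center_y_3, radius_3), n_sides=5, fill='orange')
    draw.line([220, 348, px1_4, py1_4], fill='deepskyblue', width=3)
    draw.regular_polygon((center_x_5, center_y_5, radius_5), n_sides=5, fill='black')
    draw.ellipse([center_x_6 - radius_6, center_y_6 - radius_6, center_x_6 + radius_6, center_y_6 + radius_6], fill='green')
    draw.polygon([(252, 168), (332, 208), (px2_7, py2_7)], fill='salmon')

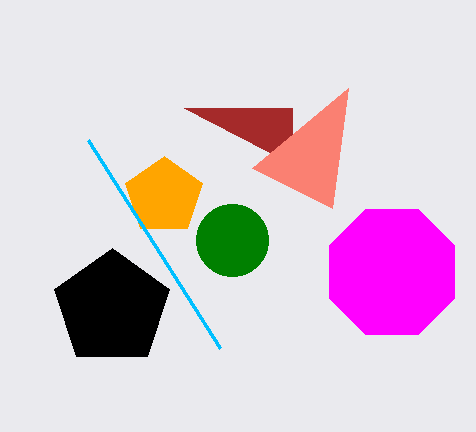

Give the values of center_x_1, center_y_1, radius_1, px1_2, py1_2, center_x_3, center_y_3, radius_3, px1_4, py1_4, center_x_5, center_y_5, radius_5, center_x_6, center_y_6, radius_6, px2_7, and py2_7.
center_x_1 = 392
center_y_1 = 272
radius_1 = 68
px1_2 = 184
py1_2 = 108
center_x_3 = 164
center_y_3 = 196
radius_3 = 40
px1_4 = 88
py1_4 = 140
center_x_5 = 112
center_y_5 = 308
radius_5 = 60
center_x_6 = 232
center_y_6 = 240
radius_6 = 36
px2_7 = 348
py2_7 = 88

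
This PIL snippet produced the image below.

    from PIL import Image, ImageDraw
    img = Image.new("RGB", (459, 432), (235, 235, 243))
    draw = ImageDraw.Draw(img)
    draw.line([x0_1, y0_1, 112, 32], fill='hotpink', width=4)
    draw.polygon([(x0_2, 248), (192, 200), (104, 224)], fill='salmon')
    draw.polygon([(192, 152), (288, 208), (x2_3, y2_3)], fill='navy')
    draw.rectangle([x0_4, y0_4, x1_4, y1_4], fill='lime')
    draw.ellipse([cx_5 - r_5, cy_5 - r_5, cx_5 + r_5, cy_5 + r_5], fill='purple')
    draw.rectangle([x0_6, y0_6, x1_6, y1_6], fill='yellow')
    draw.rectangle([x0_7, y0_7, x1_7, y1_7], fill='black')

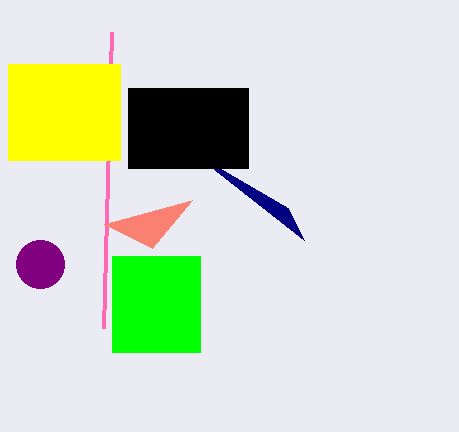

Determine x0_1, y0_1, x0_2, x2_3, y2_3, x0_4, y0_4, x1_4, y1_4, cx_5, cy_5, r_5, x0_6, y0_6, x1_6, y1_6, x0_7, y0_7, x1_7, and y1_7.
x0_1 = 104; y0_1 = 328; x0_2 = 152; x2_3 = 304; y2_3 = 240; x0_4 = 112; y0_4 = 256; x1_4 = 200; y1_4 = 352; cx_5 = 40; cy_5 = 264; r_5 = 24; x0_6 = 8; y0_6 = 64; x1_6 = 120; y1_6 = 160; x0_7 = 128; y0_7 = 88; x1_7 = 248; y1_7 = 168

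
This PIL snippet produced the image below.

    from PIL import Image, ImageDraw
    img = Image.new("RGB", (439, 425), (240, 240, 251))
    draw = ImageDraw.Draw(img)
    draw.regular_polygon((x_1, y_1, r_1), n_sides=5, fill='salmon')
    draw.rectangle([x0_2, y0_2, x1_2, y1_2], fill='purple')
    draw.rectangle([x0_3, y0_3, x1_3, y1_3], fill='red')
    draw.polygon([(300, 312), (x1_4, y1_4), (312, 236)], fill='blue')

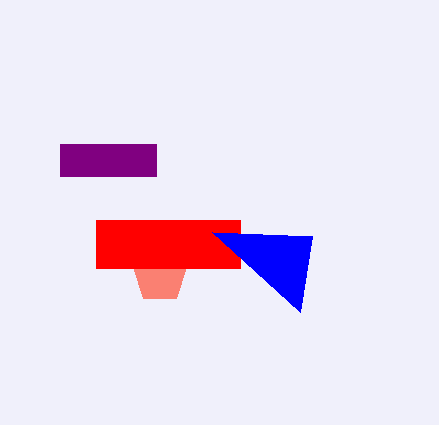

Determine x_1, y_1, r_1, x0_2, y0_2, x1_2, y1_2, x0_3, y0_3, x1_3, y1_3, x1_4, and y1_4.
x_1 = 160, y_1 = 276, r_1 = 28, x0_2 = 60, y0_2 = 144, x1_2 = 156, y1_2 = 176, x0_3 = 96, y0_3 = 220, x1_3 = 240, y1_3 = 268, x1_4 = 212, y1_4 = 232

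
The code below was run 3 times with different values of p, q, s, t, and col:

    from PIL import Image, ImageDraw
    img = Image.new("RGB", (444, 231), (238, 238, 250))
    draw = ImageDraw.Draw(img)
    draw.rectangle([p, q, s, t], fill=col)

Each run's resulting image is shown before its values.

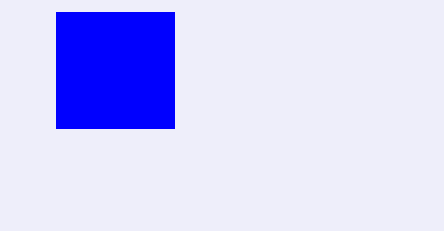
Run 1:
p = 56
q = 12
s = 174
t = 128
col = 'blue'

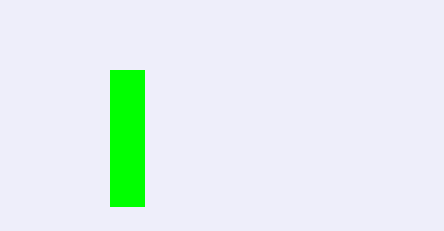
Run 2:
p = 110, q = 70, s = 144, t = 206, col = 'lime'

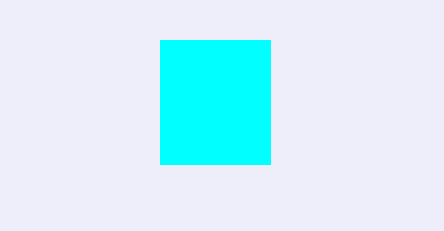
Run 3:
p = 160; q = 40; s = 270; t = 164; col = 'cyan'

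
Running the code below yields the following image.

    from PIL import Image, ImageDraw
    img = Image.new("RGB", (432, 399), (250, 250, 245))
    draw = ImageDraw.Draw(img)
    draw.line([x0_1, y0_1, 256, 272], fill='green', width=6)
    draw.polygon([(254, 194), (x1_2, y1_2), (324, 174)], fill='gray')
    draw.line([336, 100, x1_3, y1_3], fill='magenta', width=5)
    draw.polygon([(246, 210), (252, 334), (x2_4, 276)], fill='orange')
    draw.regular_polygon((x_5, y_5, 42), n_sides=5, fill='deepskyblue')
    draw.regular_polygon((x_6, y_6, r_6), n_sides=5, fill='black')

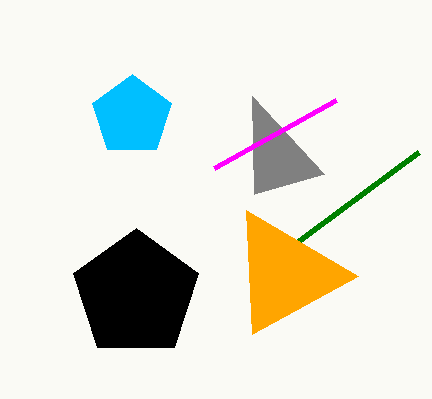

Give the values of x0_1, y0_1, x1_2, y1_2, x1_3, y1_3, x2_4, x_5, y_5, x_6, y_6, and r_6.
x0_1 = 418; y0_1 = 152; x1_2 = 252; y1_2 = 96; x1_3 = 214; y1_3 = 168; x2_4 = 358; x_5 = 132; y_5 = 116; x_6 = 136; y_6 = 294; r_6 = 66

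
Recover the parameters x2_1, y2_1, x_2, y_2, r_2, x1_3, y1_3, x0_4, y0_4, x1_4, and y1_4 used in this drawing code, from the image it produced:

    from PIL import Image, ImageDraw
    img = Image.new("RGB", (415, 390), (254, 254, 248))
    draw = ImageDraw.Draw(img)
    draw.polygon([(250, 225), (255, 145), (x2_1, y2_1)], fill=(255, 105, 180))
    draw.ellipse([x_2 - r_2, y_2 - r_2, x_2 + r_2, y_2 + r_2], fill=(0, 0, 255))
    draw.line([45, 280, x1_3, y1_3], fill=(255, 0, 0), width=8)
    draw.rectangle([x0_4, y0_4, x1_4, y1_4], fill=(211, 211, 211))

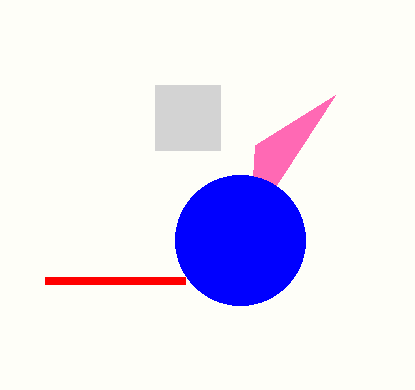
x2_1 = 335; y2_1 = 95; x_2 = 240; y_2 = 240; r_2 = 65; x1_3 = 185; y1_3 = 280; x0_4 = 155; y0_4 = 85; x1_4 = 220; y1_4 = 150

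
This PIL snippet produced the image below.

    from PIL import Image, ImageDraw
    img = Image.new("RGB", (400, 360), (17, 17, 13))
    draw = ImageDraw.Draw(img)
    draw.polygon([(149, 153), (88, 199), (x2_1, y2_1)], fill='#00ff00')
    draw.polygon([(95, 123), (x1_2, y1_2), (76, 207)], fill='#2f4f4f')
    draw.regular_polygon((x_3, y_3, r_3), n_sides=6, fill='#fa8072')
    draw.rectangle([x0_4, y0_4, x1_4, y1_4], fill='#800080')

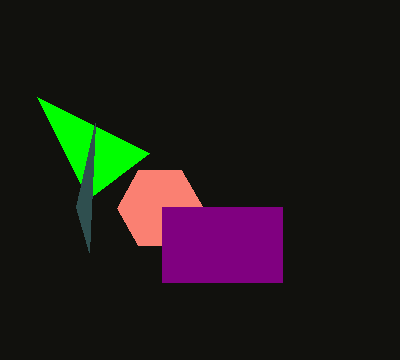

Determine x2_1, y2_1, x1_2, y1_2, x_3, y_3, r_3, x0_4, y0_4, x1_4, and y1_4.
x2_1 = 37
y2_1 = 97
x1_2 = 89
y1_2 = 252
x_3 = 160
y_3 = 208
r_3 = 43
x0_4 = 162
y0_4 = 207
x1_4 = 282
y1_4 = 282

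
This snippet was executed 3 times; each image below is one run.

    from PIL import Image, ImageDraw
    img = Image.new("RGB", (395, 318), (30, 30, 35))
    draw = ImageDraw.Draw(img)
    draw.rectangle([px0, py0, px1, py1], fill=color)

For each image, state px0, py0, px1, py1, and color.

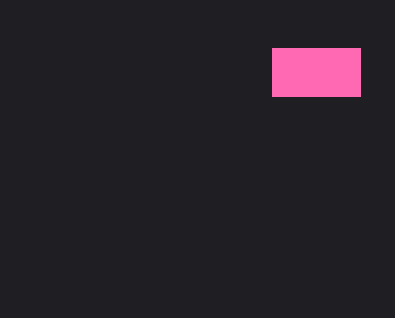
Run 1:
px0 = 272, py0 = 48, px1 = 360, py1 = 96, color = 'hotpink'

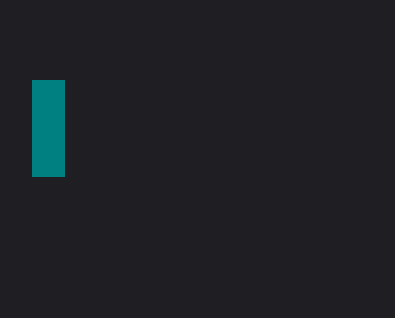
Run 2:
px0 = 32
py0 = 80
px1 = 64
py1 = 176
color = 'teal'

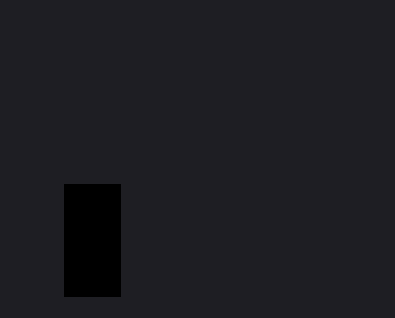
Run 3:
px0 = 64
py0 = 184
px1 = 120
py1 = 296
color = 'black'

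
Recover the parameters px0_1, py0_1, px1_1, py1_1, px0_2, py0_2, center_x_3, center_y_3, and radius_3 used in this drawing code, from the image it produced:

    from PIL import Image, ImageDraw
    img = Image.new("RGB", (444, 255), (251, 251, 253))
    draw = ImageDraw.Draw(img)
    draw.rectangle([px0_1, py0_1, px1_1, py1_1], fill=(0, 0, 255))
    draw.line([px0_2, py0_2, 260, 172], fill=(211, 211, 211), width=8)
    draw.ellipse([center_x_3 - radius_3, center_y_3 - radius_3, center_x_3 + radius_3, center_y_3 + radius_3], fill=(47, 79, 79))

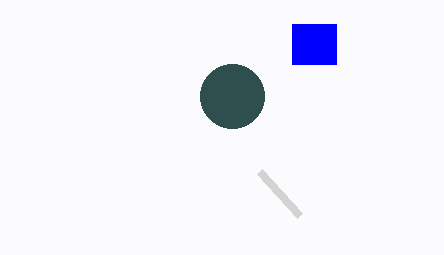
px0_1 = 292; py0_1 = 24; px1_1 = 336; py1_1 = 64; px0_2 = 300; py0_2 = 216; center_x_3 = 232; center_y_3 = 96; radius_3 = 32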